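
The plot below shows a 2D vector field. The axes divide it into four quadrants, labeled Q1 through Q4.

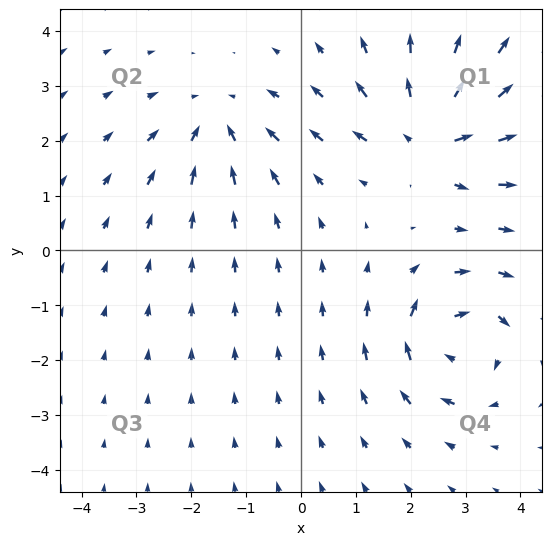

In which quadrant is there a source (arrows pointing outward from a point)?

The source sits at approximately (2.3, 2.1), which lies in quadrant Q1. The divergence there is about +5, positive as expected for a source.

Q1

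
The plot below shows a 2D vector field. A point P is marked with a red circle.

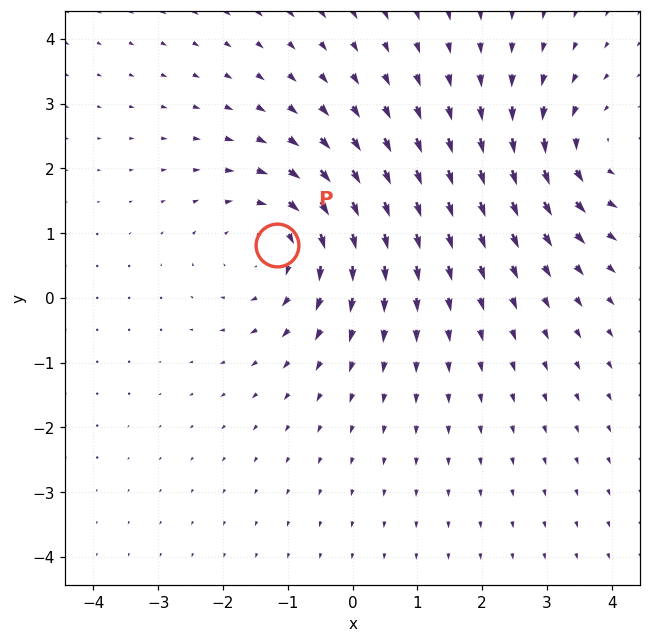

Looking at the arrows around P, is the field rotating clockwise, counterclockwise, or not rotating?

Near P at (-1.2, 0.8) the arrows circulate clockwise. The curl (z-component) there is about -4; negative curl means clockwise rotation.

clockwise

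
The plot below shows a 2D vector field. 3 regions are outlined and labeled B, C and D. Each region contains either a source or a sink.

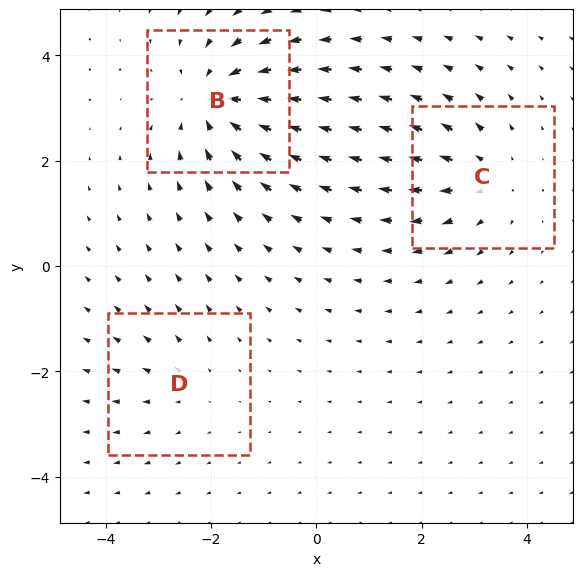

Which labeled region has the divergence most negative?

B

Divergence at each region's feature centre — B: about -5, C: about +3, D: about +2. Region B is most negative.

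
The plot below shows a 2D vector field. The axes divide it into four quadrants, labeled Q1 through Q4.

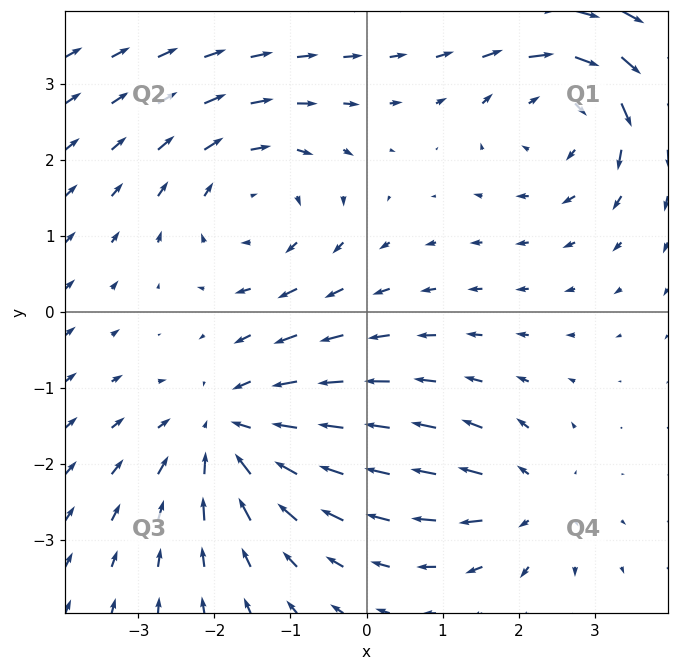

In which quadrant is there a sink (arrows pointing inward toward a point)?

The sink sits at approximately (-1.8, -1.5), which lies in quadrant Q3. The divergence there is about -5, negative as expected for a sink.

Q3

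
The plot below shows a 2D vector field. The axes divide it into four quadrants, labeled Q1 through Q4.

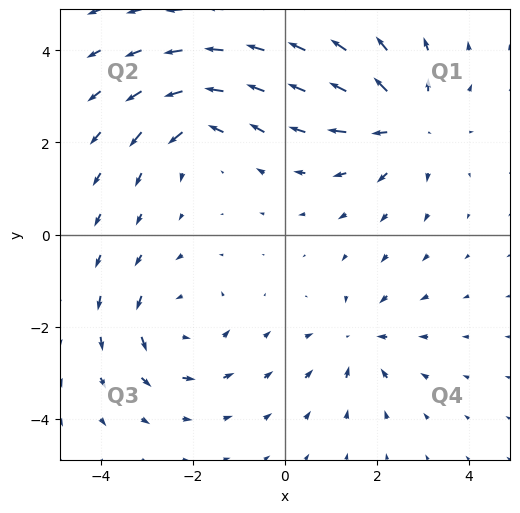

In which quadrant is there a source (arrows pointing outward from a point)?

The source sits at approximately (2.6, 2.4), which lies in quadrant Q1. The divergence there is about +4, positive as expected for a source.

Q1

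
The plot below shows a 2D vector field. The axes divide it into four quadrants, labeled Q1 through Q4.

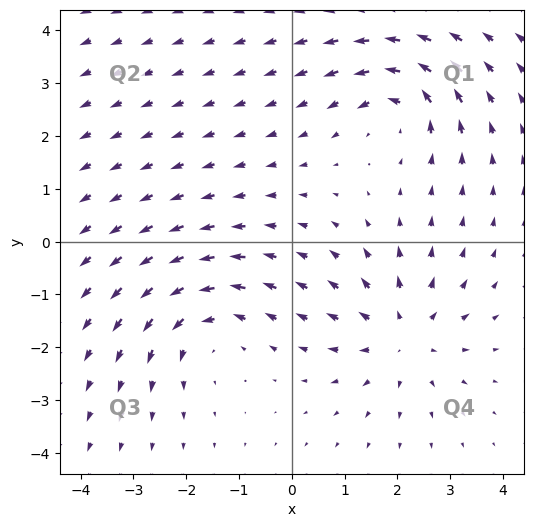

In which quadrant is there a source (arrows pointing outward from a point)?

The source sits at approximately (2.1, -1.8), which lies in quadrant Q4. The divergence there is about +3, positive as expected for a source.

Q4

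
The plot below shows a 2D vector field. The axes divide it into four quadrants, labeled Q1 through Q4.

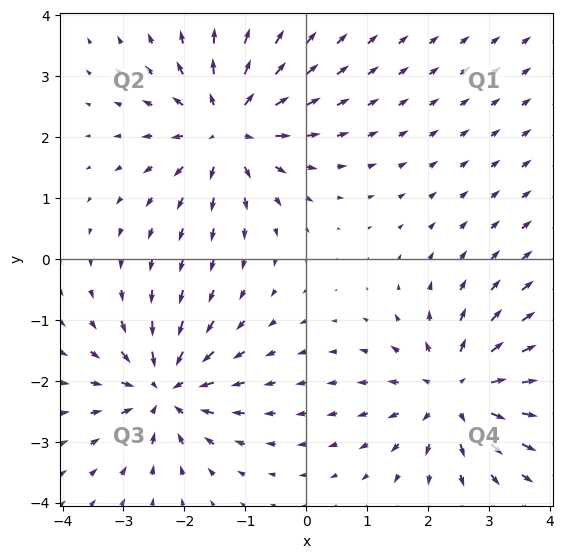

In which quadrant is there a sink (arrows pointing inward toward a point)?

Q3

The sink sits at approximately (-2.3, -2.2), which lies in quadrant Q3. The divergence there is about -7, negative as expected for a sink.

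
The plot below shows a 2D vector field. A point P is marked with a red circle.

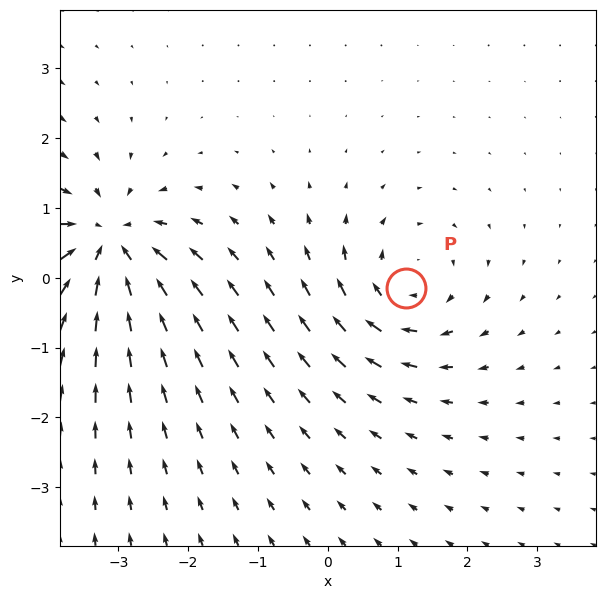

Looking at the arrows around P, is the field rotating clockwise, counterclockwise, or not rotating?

Near P at (1.1, -0.1) the arrows circulate clockwise. The curl (z-component) there is about -3; negative curl means clockwise rotation.

clockwise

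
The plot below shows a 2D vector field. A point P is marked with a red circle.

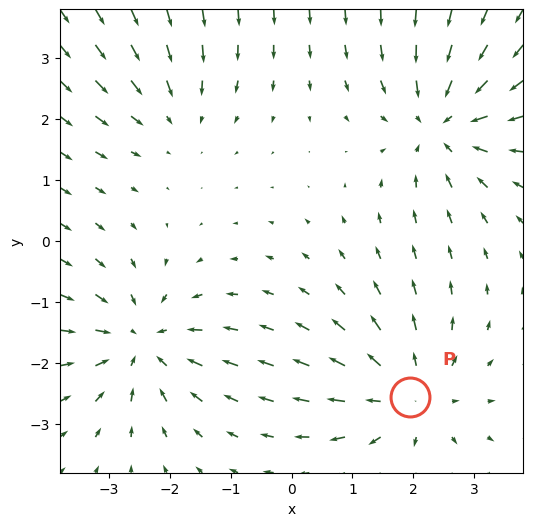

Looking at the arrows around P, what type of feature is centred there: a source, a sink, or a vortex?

source

At P (1.9, -2.6) the arrows spread outward. Divergence about +4, curl ≈0 — positive divergence with near-zero curl is a source.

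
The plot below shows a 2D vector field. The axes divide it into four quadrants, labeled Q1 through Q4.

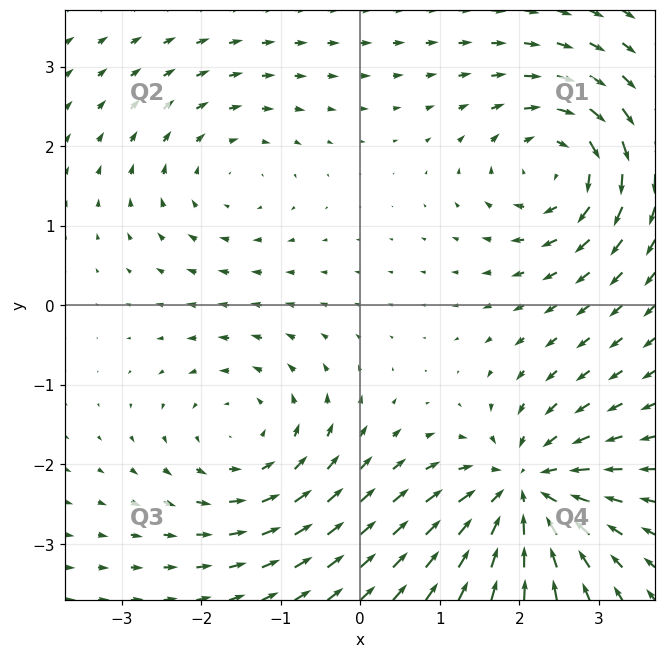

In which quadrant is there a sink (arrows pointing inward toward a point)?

The sink sits at approximately (2.0, -2.3), which lies in quadrant Q4. The divergence there is about -6, negative as expected for a sink.

Q4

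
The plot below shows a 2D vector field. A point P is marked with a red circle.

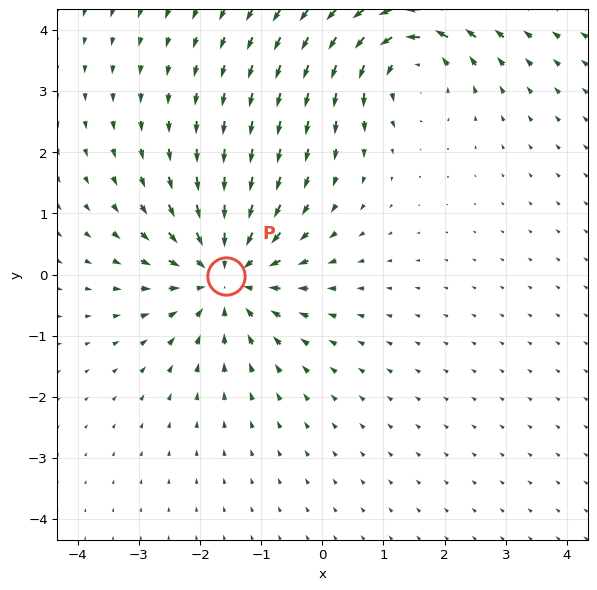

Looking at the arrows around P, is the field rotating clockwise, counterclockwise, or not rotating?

Near P at (-1.6, -0.0) the arrows show no circulation. The curl there is ≈0.

not rotating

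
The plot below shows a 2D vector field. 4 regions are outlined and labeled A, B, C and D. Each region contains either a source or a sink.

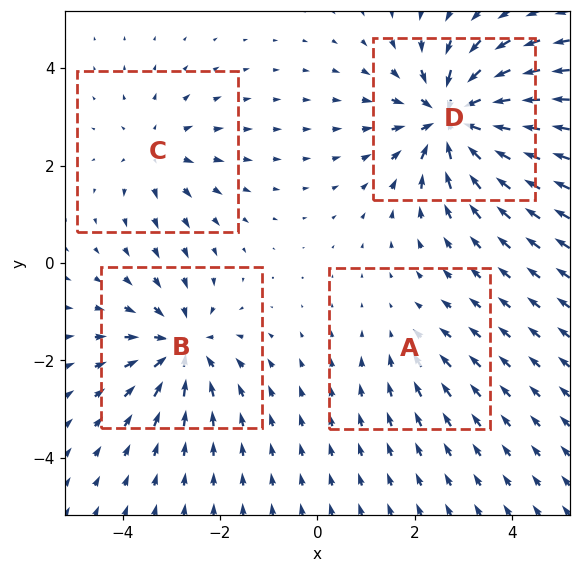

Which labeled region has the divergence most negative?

D

Divergence at each region's feature centre — A: about -2, B: about -5, C: about +3, D: about -8. Region D is most negative.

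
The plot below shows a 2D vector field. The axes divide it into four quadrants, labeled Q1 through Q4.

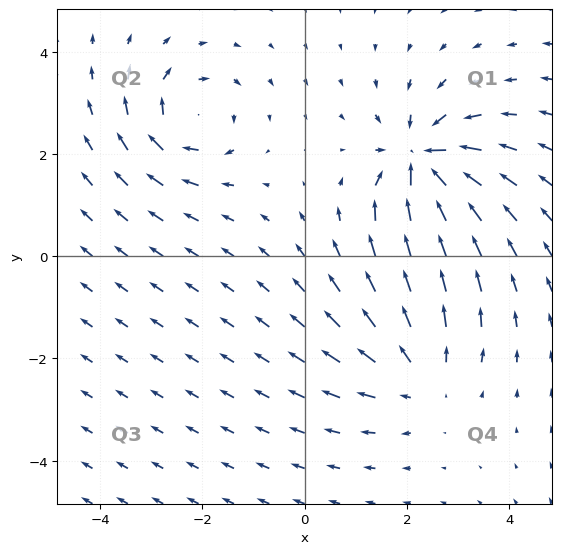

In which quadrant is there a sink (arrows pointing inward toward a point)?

Q1

The sink sits at approximately (2.3, 1.9), which lies in quadrant Q1. The divergence there is about -6, negative as expected for a sink.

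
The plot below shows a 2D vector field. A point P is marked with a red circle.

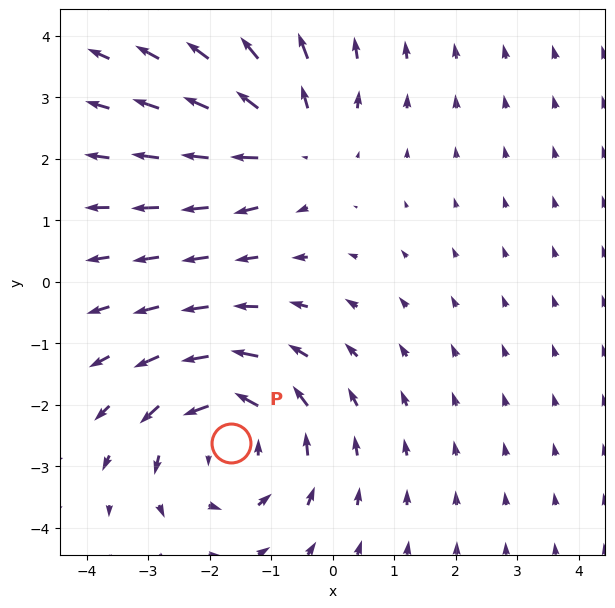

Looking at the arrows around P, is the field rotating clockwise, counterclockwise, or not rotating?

counterclockwise

Near P at (-1.7, -2.6) the arrows circulate counterclockwise. The curl (z-component) there is about +3; positive curl means counterclockwise rotation.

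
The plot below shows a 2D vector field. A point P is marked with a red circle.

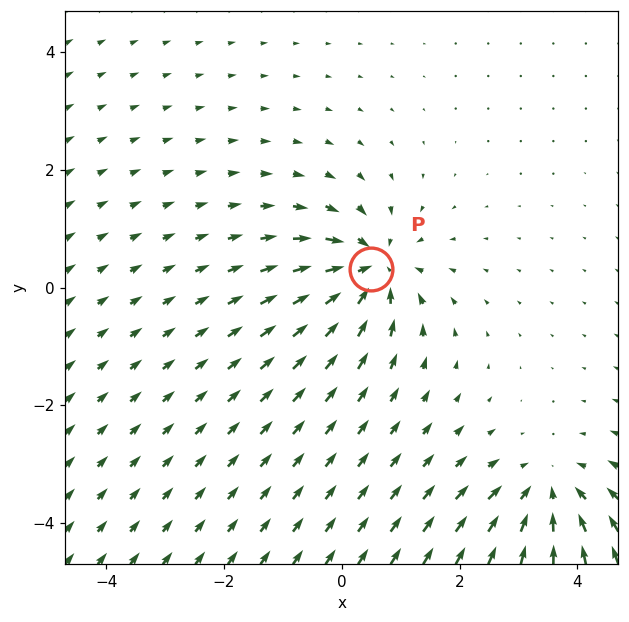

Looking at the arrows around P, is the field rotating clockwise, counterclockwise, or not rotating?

Near P at (0.5, 0.3) the arrows show no circulation. The curl there is ≈0.

not rotating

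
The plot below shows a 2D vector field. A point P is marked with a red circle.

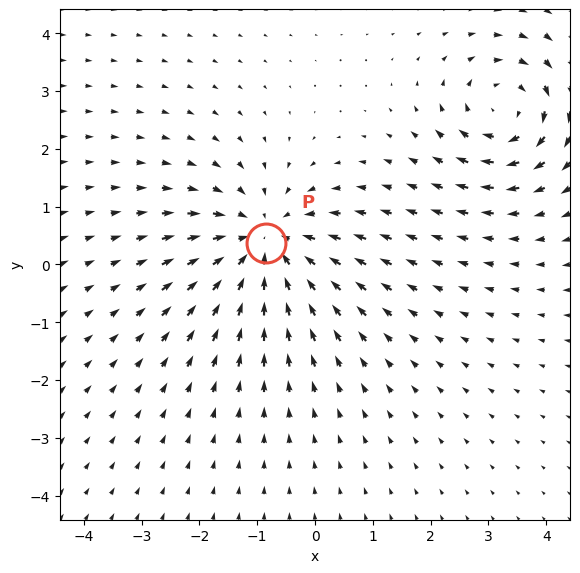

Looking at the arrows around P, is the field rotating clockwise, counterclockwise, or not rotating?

Near P at (-0.9, 0.4) the arrows show no circulation. The curl there is ≈0.

not rotating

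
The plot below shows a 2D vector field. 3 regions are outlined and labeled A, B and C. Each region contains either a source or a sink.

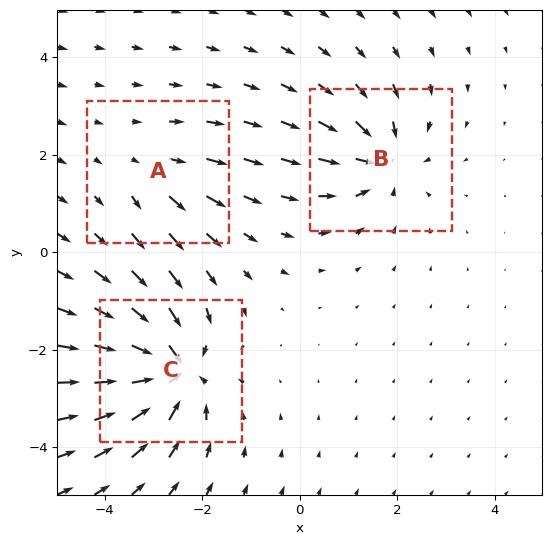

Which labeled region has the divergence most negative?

C

Divergence at each region's feature centre — A: about +2, B: about -4, C: about -6. Region C is most negative.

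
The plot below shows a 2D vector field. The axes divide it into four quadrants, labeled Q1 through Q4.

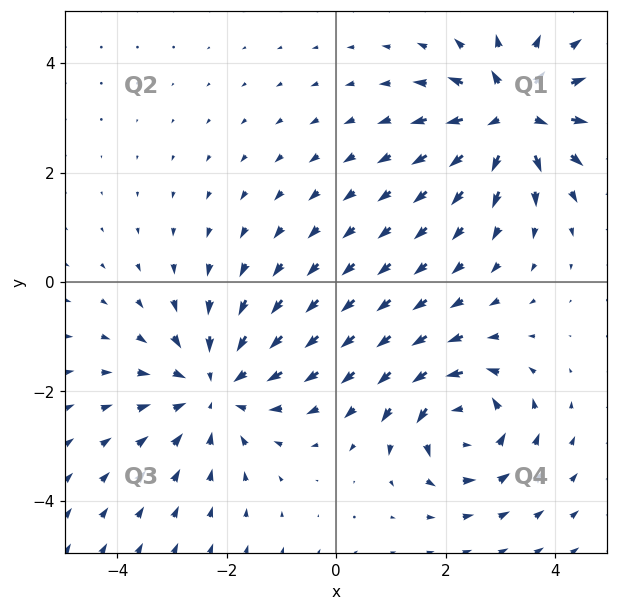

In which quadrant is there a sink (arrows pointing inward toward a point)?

The sink sits at approximately (-2.2, -1.9), which lies in quadrant Q3. The divergence there is about -4, negative as expected for a sink.

Q3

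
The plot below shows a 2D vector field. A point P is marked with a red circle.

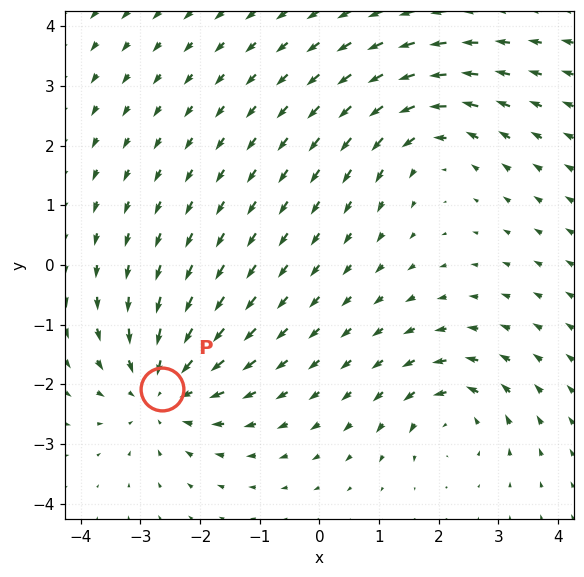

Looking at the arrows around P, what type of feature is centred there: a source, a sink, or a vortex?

sink

At P (-2.6, -2.1) the arrows converge inward. Divergence about -4, curl ≈0 — negative divergence with near-zero curl is a sink.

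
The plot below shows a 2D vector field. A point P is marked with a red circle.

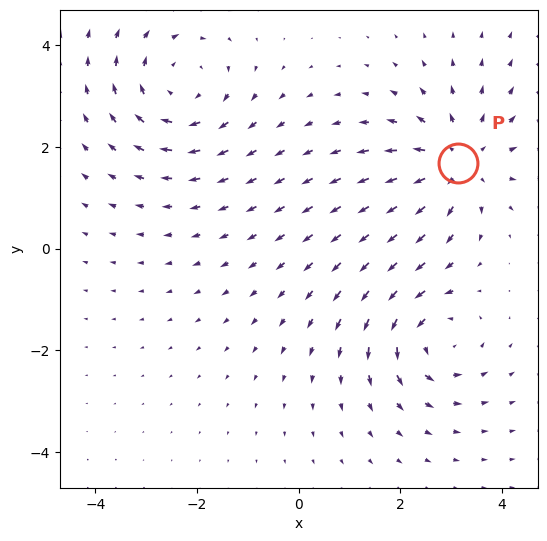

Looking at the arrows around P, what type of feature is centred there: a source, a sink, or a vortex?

source

At P (3.1, 1.7) the arrows spread outward. Divergence about +4, curl ≈0 — positive divergence with near-zero curl is a source.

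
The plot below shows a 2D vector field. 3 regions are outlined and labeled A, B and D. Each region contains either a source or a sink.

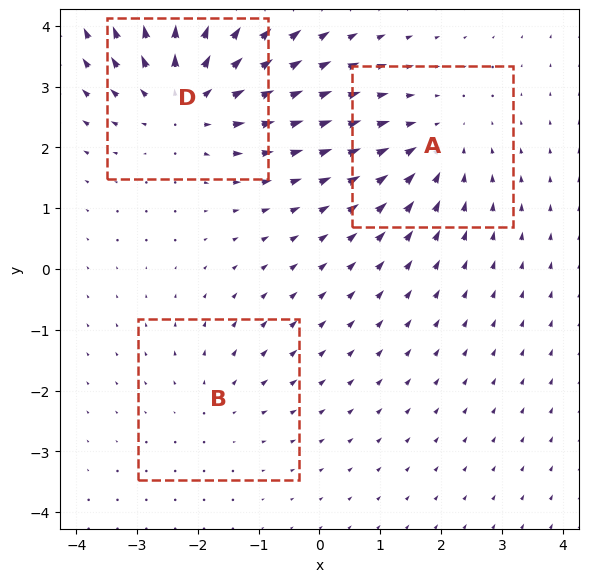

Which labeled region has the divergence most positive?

Divergence at each region's feature centre — A: about -3, B: about +2, D: about +4. Region D is most positive.

D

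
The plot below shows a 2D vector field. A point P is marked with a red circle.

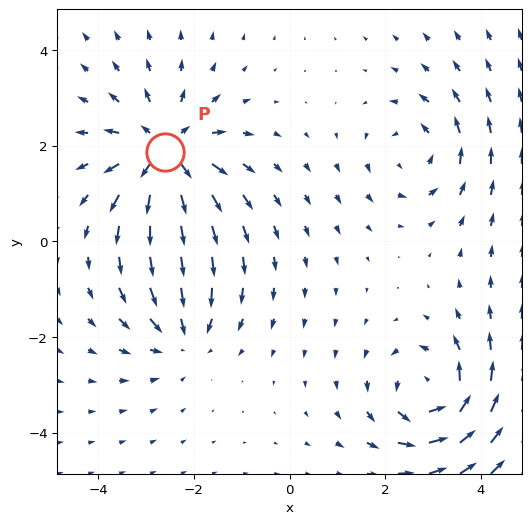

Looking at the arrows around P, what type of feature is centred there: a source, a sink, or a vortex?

At P (-2.6, 1.9) the arrows spread outward. Divergence about +5, curl ≈0 — positive divergence with near-zero curl is a source.

source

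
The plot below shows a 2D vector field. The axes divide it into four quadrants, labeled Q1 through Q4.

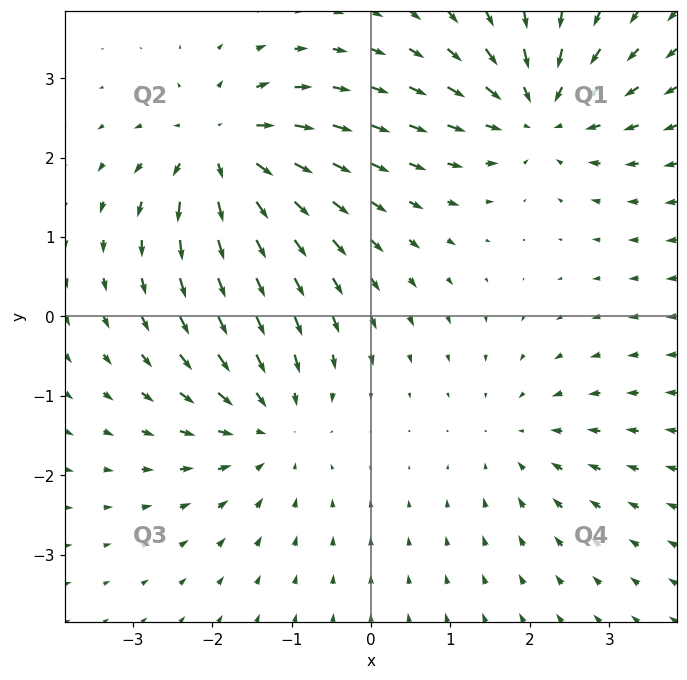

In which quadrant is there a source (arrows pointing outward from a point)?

Q2

The source sits at approximately (-1.9, 2.1), which lies in quadrant Q2. The divergence there is about +6, positive as expected for a source.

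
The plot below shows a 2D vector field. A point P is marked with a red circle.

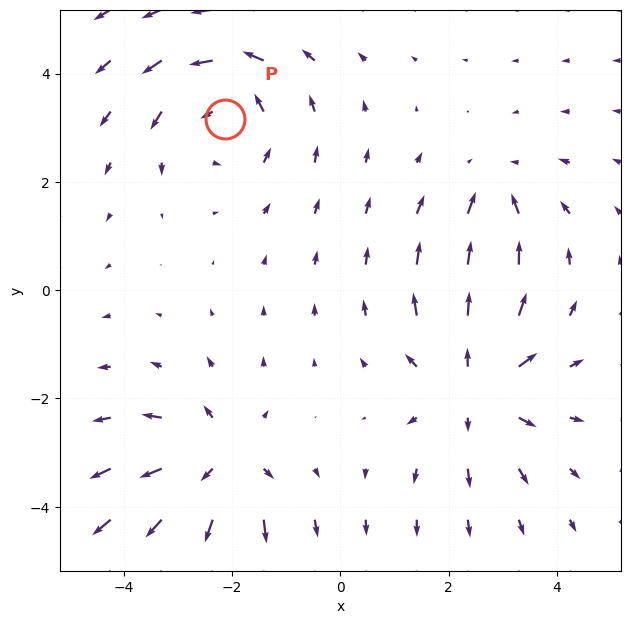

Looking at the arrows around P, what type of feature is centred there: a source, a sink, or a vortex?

vortex

At P (-2.1, 3.2) the arrows circulate counterclockwise. Divergence ≈0, curl about +4 — near-zero divergence with nonzero curl is a vortex.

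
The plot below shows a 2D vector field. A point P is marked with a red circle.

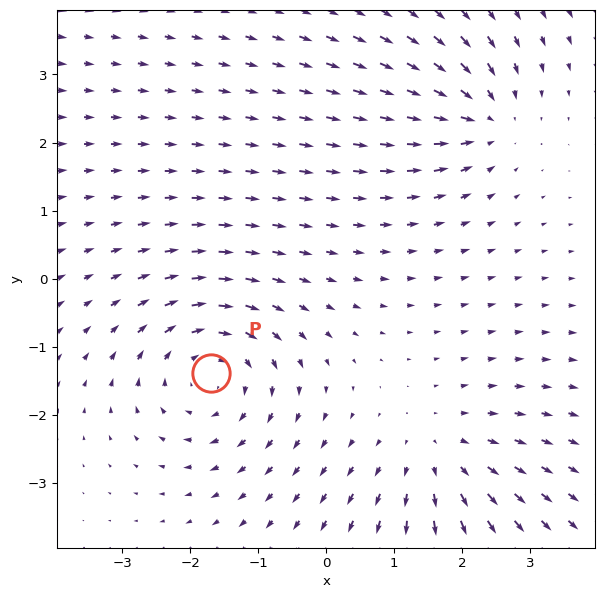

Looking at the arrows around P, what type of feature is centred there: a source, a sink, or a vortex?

vortex

At P (-1.7, -1.4) the arrows circulate clockwise. Divergence ≈0, curl about -4 — near-zero divergence with nonzero curl is a vortex.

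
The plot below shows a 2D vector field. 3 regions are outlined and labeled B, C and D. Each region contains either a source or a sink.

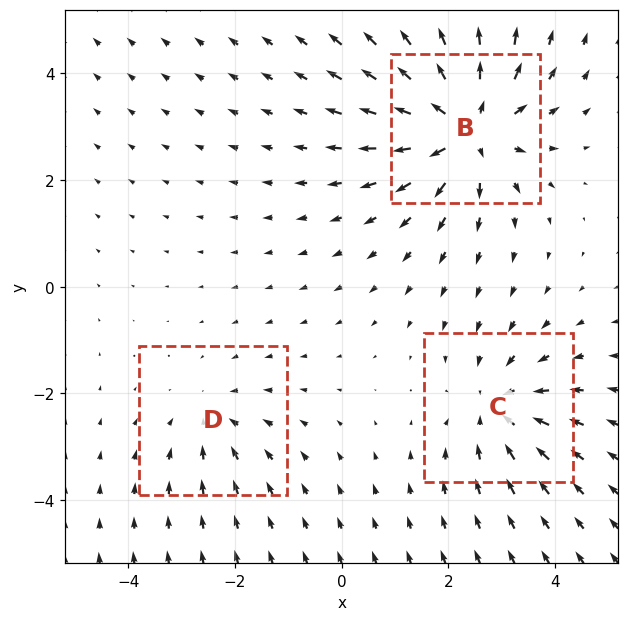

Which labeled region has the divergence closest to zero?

D

Divergence at each region's feature centre — B: about +5, C: about -3, D: about -2. Region D is closest to zero.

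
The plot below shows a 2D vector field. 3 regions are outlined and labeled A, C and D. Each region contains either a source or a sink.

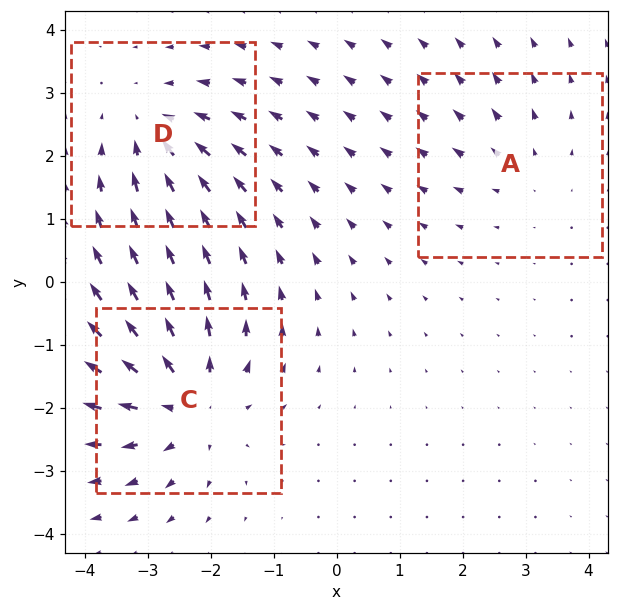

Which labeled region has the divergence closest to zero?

Divergence at each region's feature centre — A: about +2, C: about +4, D: about -3. Region A is closest to zero.

A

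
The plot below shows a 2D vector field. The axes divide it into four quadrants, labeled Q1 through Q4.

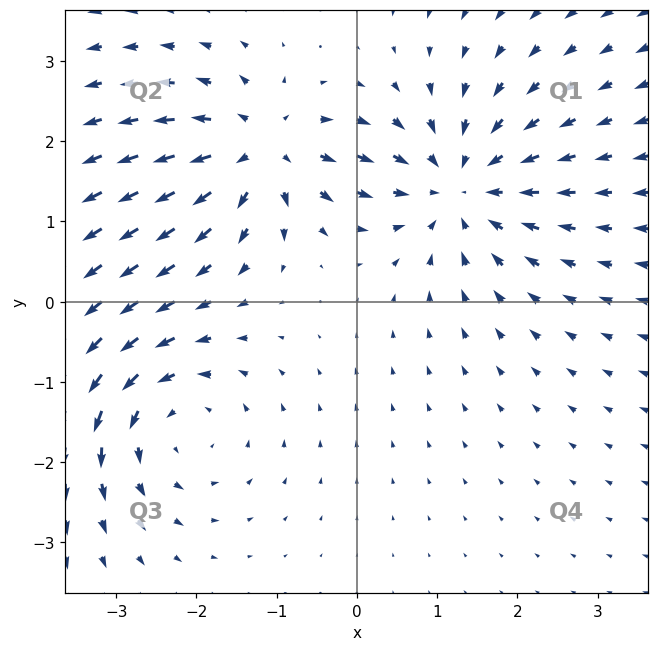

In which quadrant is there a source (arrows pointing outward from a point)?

Q2

The source sits at approximately (-1.2, 1.9), which lies in quadrant Q2. The divergence there is about +6, positive as expected for a source.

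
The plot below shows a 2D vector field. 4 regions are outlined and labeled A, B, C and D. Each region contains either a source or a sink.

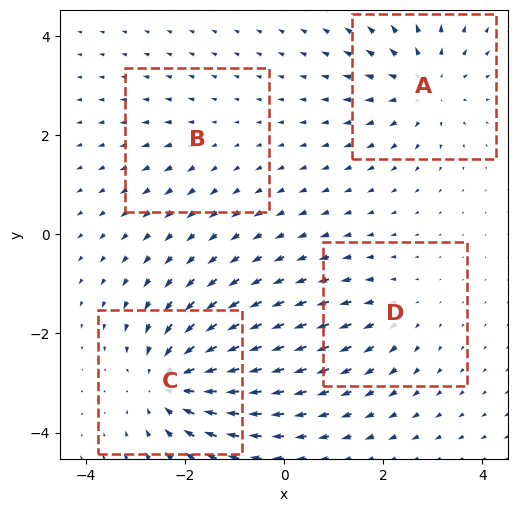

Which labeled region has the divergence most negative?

C

Divergence at each region's feature centre — A: about +5, B: about +2, C: about -6, D: about +3. Region C is most negative.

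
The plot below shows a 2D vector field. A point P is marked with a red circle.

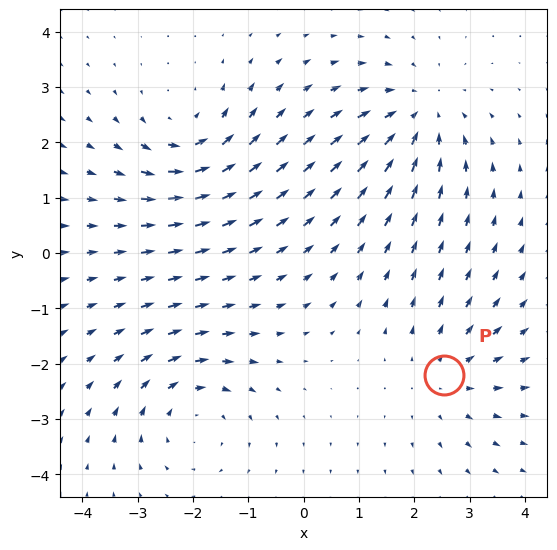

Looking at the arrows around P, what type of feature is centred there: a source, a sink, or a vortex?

source

At P (2.5, -2.2) the arrows spread outward. Divergence about +2, curl ≈0 — positive divergence with near-zero curl is a source.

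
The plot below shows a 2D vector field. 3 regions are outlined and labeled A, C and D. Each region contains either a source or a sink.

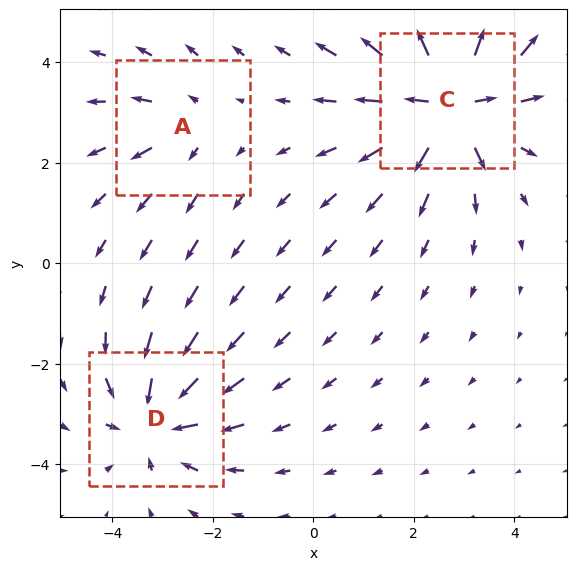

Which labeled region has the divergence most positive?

Divergence at each region's feature centre — A: about +2, C: about +5, D: about -3. Region C is most positive.

C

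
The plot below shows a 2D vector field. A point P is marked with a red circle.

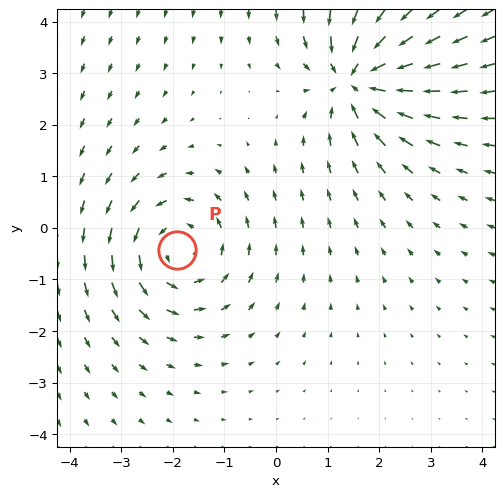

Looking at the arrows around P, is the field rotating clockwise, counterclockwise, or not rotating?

Near P at (-1.9, -0.4) the arrows circulate counterclockwise. The curl (z-component) there is about +4; positive curl means counterclockwise rotation.

counterclockwise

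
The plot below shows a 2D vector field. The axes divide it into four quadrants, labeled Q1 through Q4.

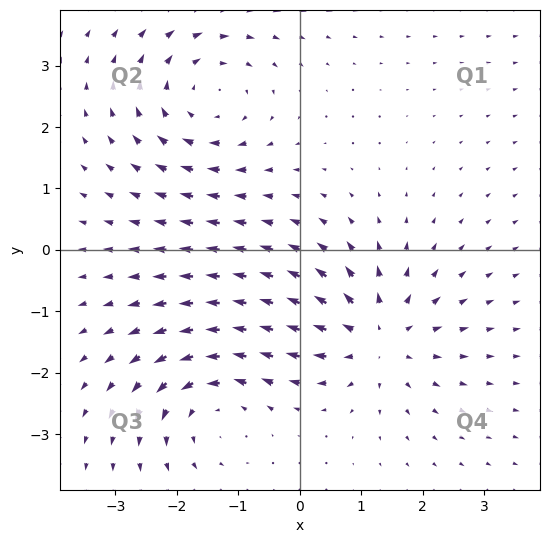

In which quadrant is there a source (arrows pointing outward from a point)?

Q4

The source sits at approximately (1.3, -1.4), which lies in quadrant Q4. The divergence there is about +4, positive as expected for a source.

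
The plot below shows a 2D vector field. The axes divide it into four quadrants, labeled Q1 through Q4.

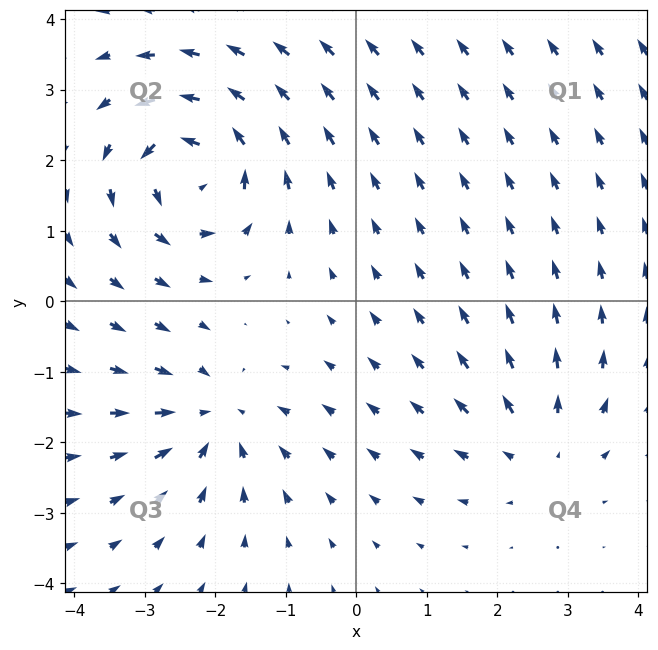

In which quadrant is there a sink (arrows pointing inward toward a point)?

Q3

The sink sits at approximately (-2.0, -1.7), which lies in quadrant Q3. The divergence there is about -3, negative as expected for a sink.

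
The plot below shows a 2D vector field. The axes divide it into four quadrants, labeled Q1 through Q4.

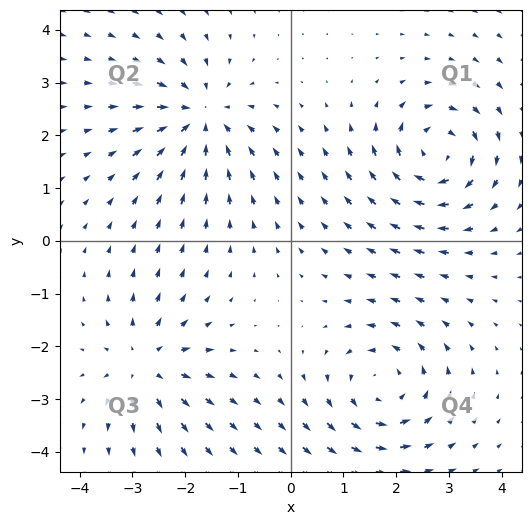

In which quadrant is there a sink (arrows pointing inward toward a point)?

The sink sits at approximately (-1.7, 2.3), which lies in quadrant Q2. The divergence there is about -6, negative as expected for a sink.

Q2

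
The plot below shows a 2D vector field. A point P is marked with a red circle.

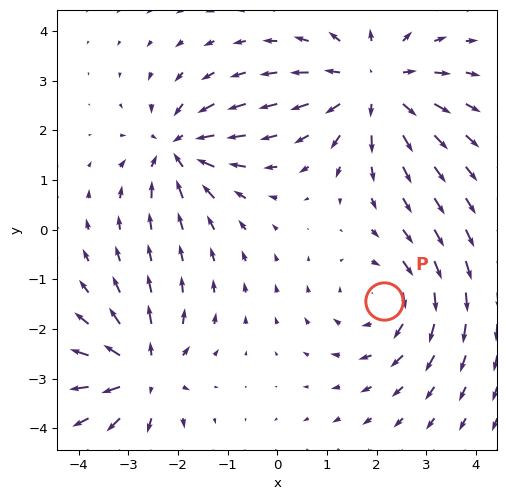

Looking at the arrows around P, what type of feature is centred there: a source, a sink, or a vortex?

At P (2.2, -1.4) the arrows circulate clockwise. Divergence ≈0, curl about -3 — near-zero divergence with nonzero curl is a vortex.

vortex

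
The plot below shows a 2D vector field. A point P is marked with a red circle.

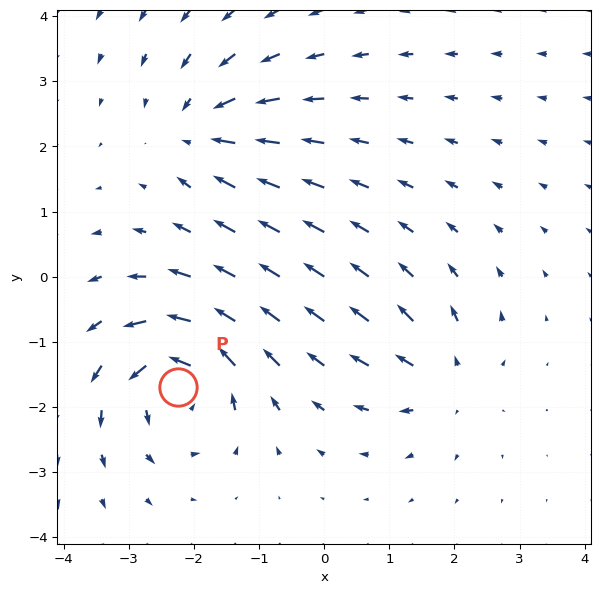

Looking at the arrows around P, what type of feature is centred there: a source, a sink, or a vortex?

vortex

At P (-2.2, -1.7) the arrows circulate counterclockwise. Divergence ≈0, curl about +6 — near-zero divergence with nonzero curl is a vortex.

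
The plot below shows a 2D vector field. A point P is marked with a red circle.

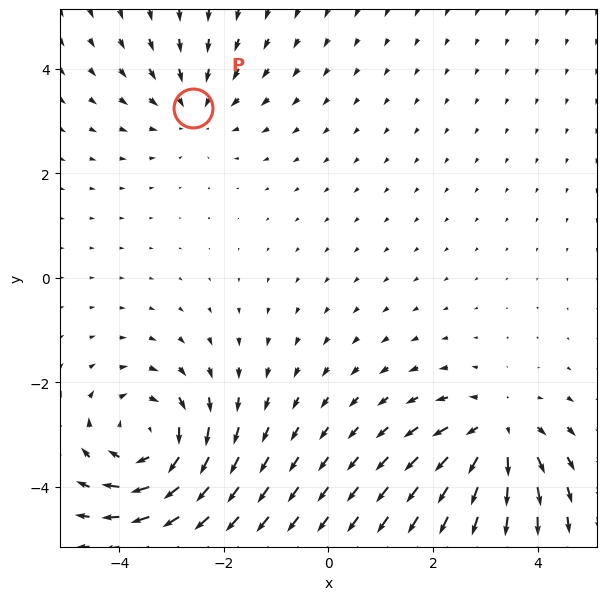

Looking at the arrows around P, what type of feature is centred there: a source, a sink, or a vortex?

At P (-2.6, 3.3) the arrows converge inward. Divergence about -3, curl ≈0 — negative divergence with near-zero curl is a sink.

sink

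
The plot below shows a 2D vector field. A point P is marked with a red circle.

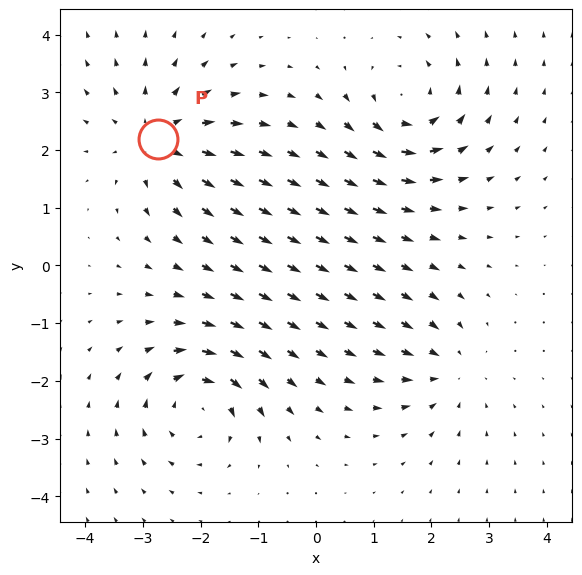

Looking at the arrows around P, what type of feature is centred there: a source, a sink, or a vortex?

source

At P (-2.7, 2.2) the arrows spread outward. Divergence about +4, curl ≈0 — positive divergence with near-zero curl is a source.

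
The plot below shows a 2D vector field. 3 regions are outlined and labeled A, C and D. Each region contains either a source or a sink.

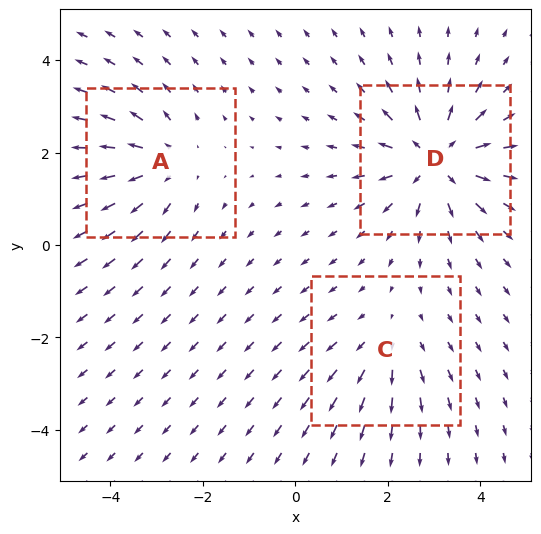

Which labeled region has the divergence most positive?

D

Divergence at each region's feature centre — A: about +3, C: about +2, D: about +4. Region D is most positive.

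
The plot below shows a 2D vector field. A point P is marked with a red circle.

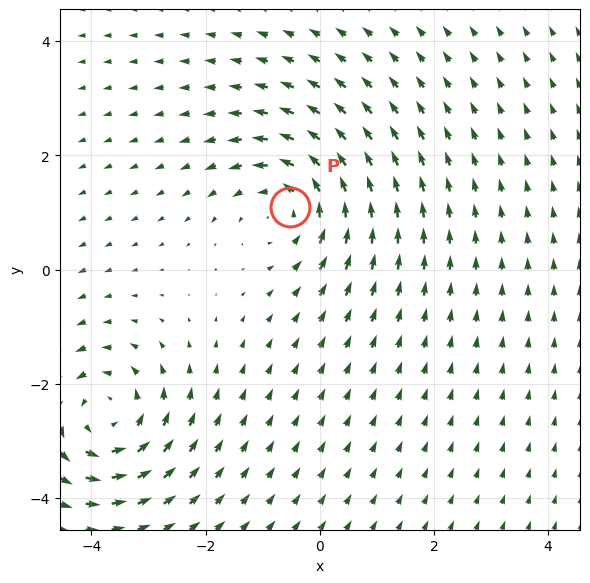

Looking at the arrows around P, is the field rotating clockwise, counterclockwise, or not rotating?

counterclockwise

Near P at (-0.5, 1.1) the arrows circulate counterclockwise. The curl (z-component) there is about +4; positive curl means counterclockwise rotation.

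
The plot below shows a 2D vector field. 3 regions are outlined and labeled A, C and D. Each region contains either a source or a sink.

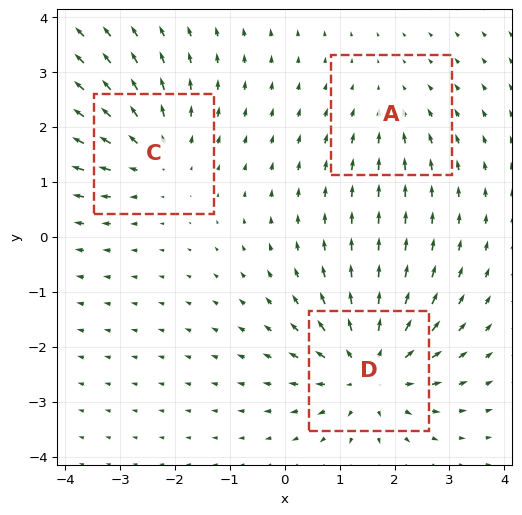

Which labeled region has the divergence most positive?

D

Divergence at each region's feature centre — A: about -2, C: about +3, D: about +5. Region D is most positive.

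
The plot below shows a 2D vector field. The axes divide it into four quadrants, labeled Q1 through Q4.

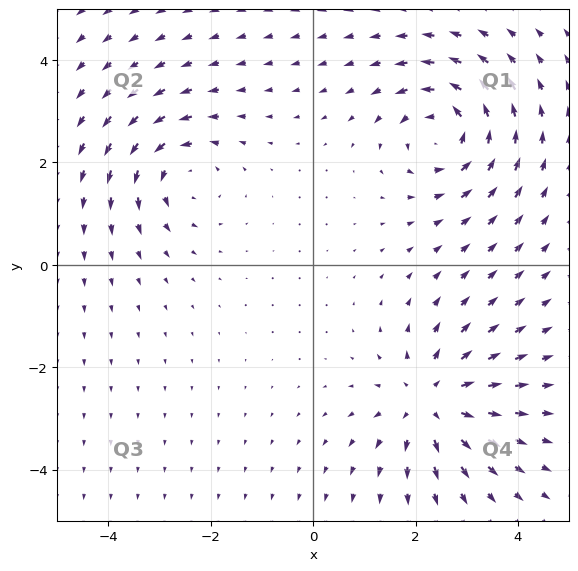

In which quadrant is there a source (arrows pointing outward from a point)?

Q4

The source sits at approximately (2.3, -2.7), which lies in quadrant Q4. The divergence there is about +5, positive as expected for a source.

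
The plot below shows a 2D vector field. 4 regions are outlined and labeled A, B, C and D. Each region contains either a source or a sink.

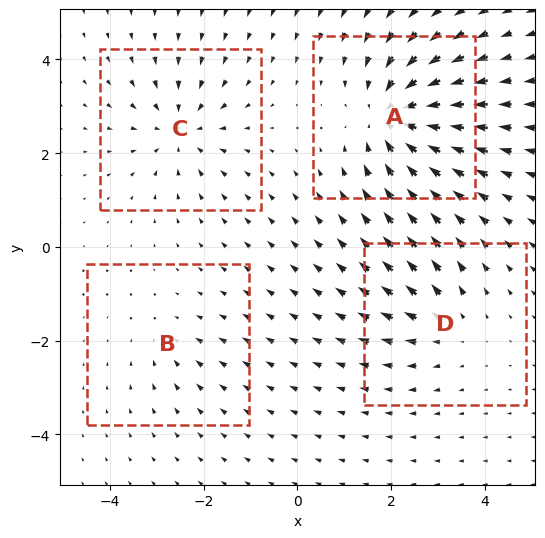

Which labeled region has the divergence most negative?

A

Divergence at each region's feature centre — A: about -7, B: about -2, C: about -5, D: about +3. Region A is most negative.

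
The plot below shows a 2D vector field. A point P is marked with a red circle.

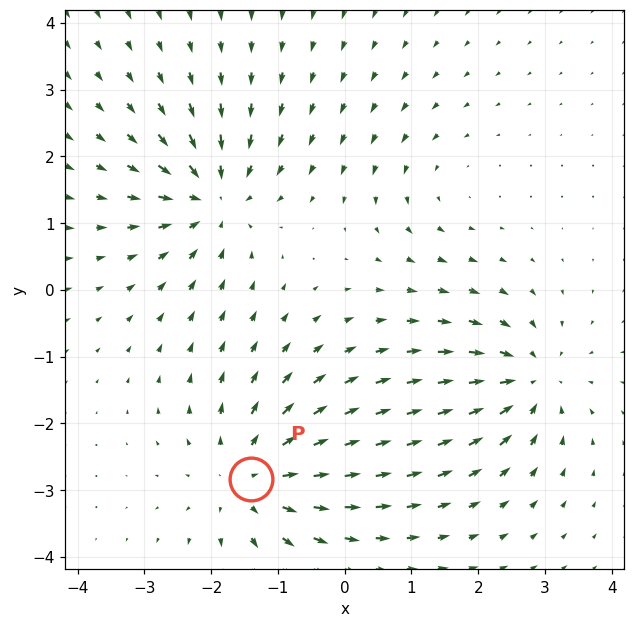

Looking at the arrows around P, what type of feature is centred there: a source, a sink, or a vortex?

source

At P (-1.4, -2.8) the arrows spread outward. Divergence about +5, curl ≈0 — positive divergence with near-zero curl is a source.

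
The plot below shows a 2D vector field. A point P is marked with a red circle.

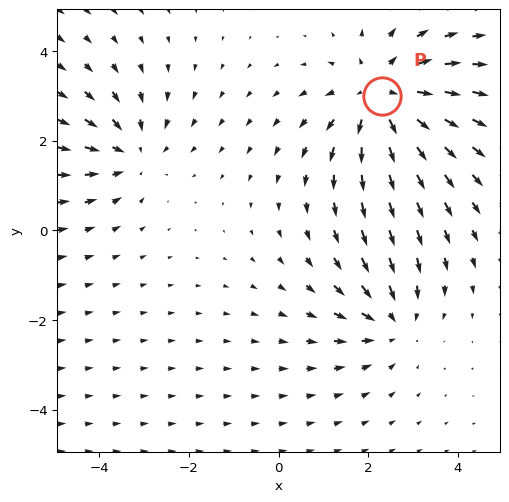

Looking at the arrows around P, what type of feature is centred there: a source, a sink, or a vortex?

source

At P (2.3, 3.0) the arrows spread outward. Divergence about +4, curl ≈0 — positive divergence with near-zero curl is a source.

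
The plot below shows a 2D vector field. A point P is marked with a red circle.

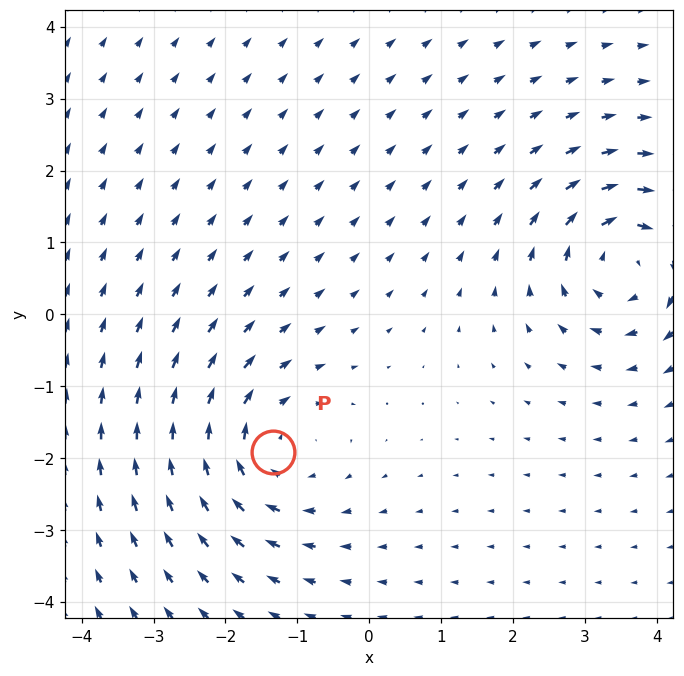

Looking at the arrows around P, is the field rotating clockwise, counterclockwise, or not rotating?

Near P at (-1.3, -1.9) the arrows circulate clockwise. The curl (z-component) there is about -4; negative curl means clockwise rotation.

clockwise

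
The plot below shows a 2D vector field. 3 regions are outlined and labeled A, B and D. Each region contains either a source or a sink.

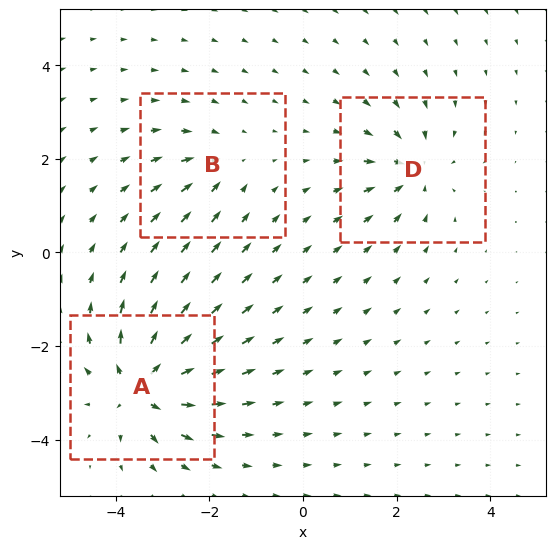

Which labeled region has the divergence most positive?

A

Divergence at each region's feature centre — A: about +6, B: about -3, D: about -4. Region A is most positive.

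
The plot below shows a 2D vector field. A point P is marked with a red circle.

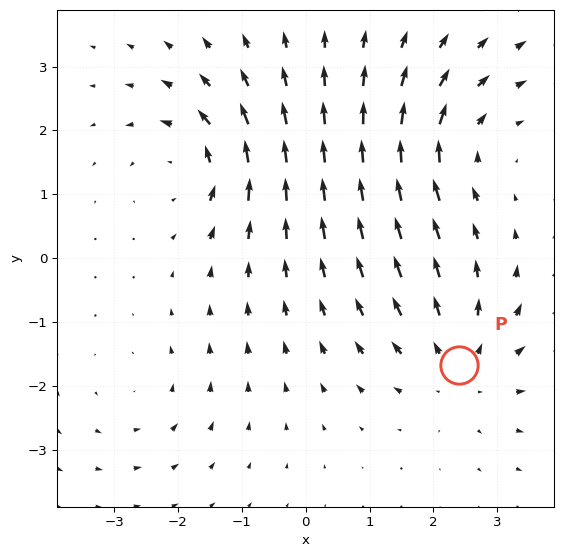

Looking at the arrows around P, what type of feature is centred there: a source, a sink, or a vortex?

At P (2.4, -1.7) the arrows spread outward. Divergence about +4, curl ≈0 — positive divergence with near-zero curl is a source.

source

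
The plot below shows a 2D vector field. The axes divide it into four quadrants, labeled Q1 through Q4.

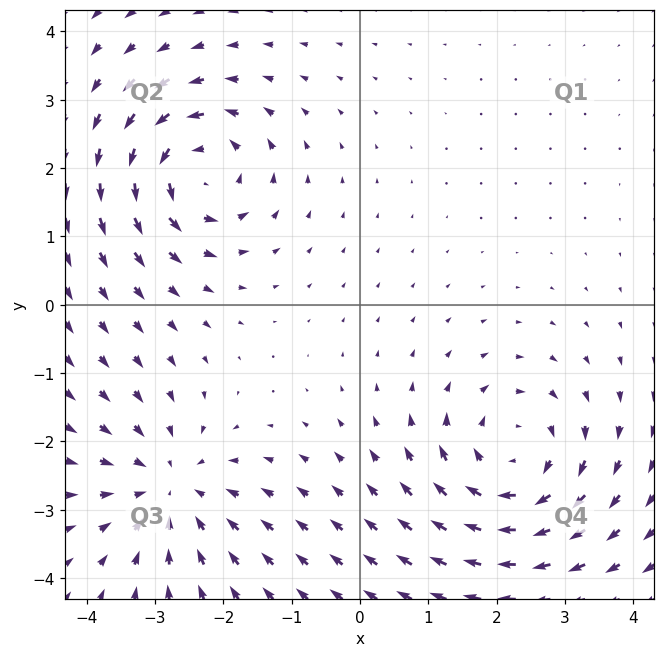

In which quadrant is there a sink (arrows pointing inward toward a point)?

The sink sits at approximately (-2.8, -2.7), which lies in quadrant Q3. The divergence there is about -4, negative as expected for a sink.

Q3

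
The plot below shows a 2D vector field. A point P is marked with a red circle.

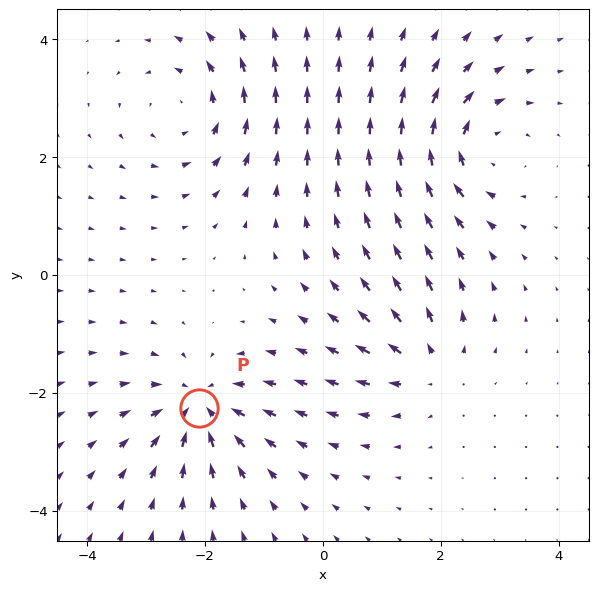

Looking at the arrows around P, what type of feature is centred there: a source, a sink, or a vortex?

At P (-2.1, -2.3) the arrows converge inward. Divergence about -6, curl ≈0 — negative divergence with near-zero curl is a sink.

sink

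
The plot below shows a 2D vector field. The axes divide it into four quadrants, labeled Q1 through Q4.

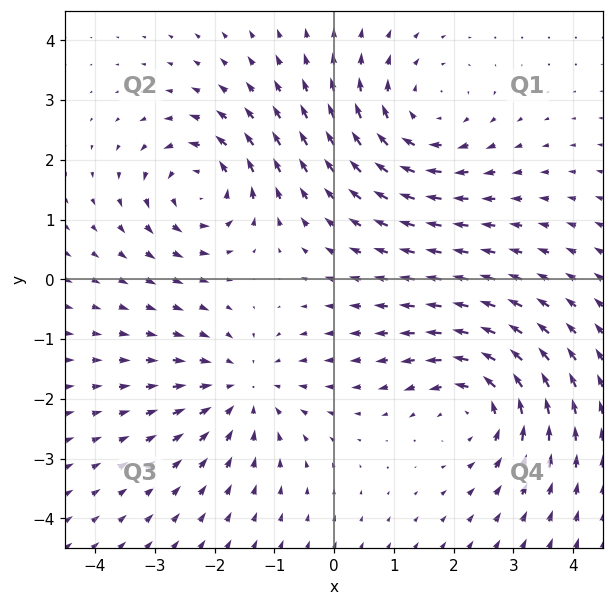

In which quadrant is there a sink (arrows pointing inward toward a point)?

The sink sits at approximately (-1.5, -1.8), which lies in quadrant Q3. The divergence there is about -3, negative as expected for a sink.

Q3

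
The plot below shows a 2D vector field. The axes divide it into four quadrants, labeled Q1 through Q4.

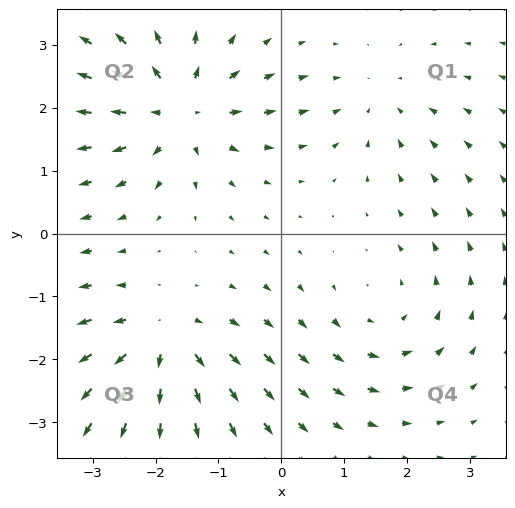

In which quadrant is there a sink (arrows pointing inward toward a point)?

The sink sits at approximately (1.5, 2.1), which lies in quadrant Q1. The divergence there is about -3, negative as expected for a sink.

Q1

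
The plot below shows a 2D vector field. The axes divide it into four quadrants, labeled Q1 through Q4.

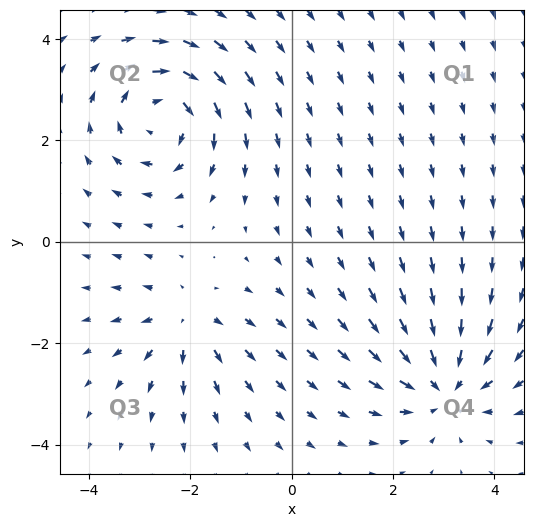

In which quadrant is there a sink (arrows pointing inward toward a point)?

The sink sits at approximately (3.0, -2.8), which lies in quadrant Q4. The divergence there is about -4, negative as expected for a sink.

Q4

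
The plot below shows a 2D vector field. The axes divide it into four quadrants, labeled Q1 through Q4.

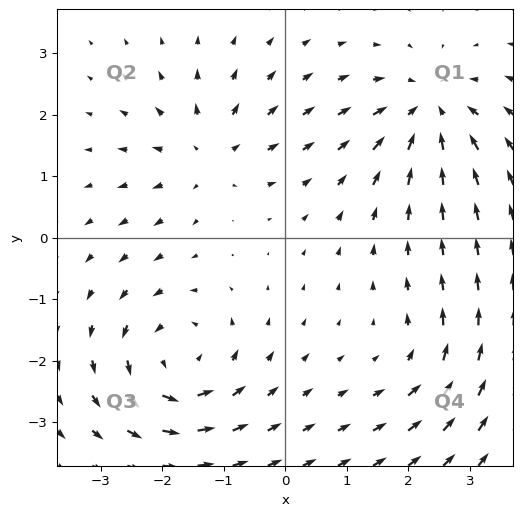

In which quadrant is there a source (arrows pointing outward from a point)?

The source sits at approximately (-1.2, 1.4), which lies in quadrant Q2. The divergence there is about +4, positive as expected for a source.

Q2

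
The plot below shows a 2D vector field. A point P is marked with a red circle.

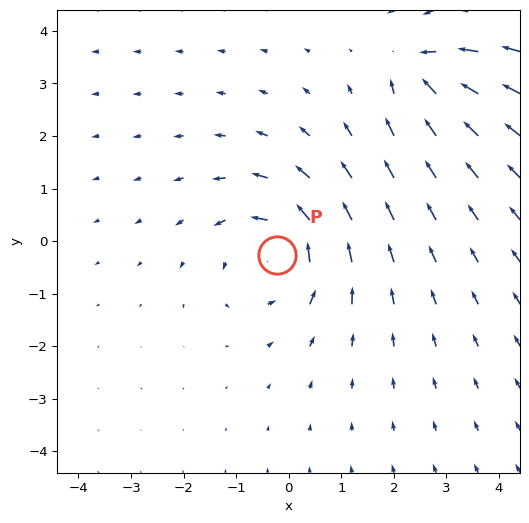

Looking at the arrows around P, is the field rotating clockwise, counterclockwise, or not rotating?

Near P at (-0.2, -0.3) the arrows circulate counterclockwise. The curl (z-component) there is about +5; positive curl means counterclockwise rotation.

counterclockwise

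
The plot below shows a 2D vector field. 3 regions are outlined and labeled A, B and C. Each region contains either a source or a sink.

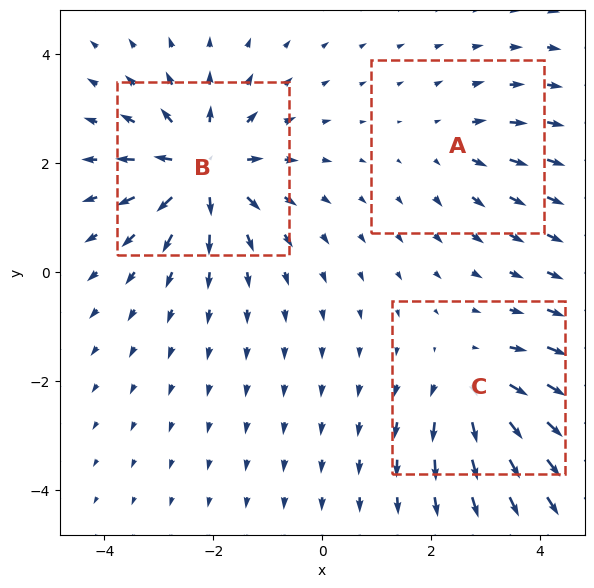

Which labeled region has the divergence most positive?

B

Divergence at each region's feature centre — A: about +2, B: about +6, C: about +4. Region B is most positive.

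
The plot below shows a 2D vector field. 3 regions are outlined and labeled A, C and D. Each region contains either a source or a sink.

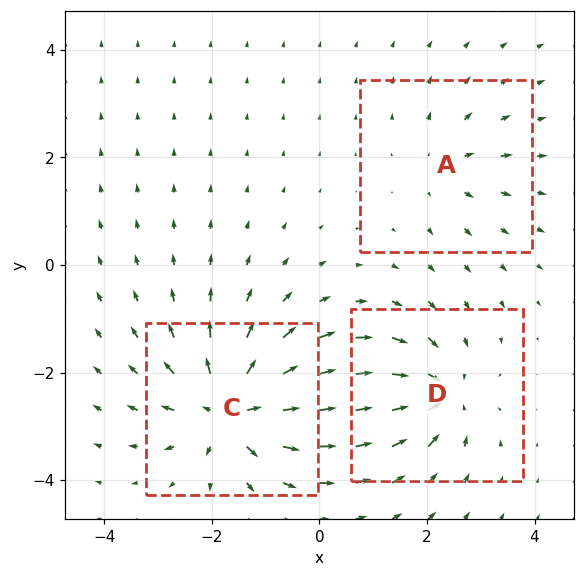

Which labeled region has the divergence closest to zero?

Divergence at each region's feature centre — A: about +2, C: about +5, D: about -4. Region A is closest to zero.

A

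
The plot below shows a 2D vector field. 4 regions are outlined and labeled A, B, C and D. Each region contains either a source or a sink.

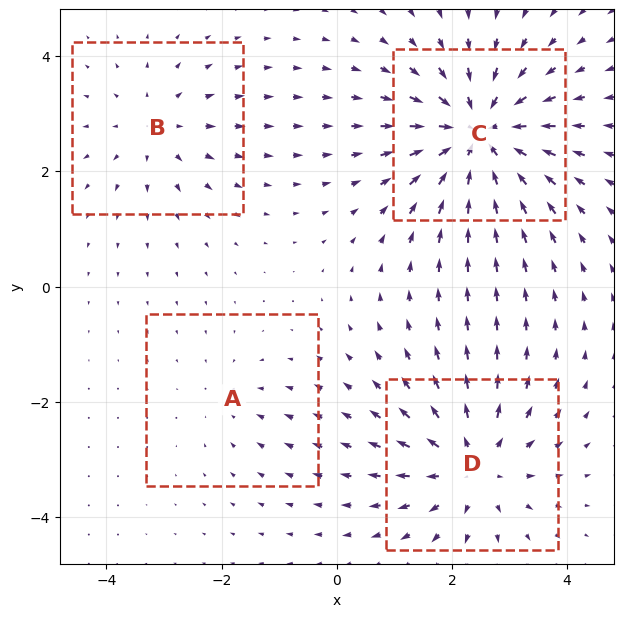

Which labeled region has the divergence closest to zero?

A

Divergence at each region's feature centre — A: about -2, B: about +3, C: about -7, D: about +5. Region A is closest to zero.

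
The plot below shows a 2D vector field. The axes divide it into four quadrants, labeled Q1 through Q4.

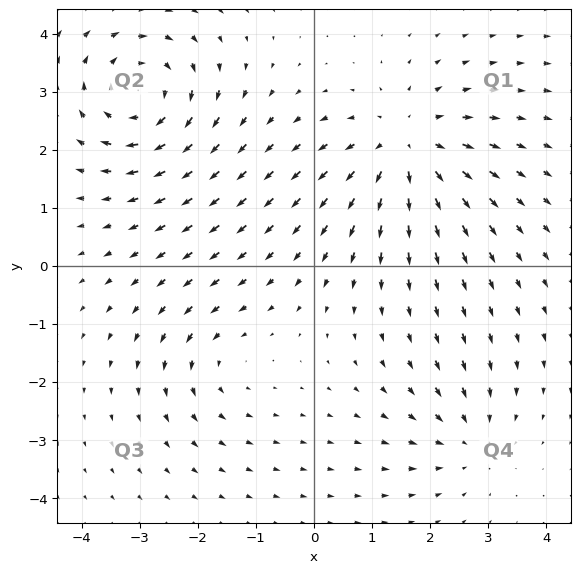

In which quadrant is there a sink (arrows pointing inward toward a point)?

Q4

The sink sits at approximately (2.7, -3.0), which lies in quadrant Q4. The divergence there is about -3, negative as expected for a sink.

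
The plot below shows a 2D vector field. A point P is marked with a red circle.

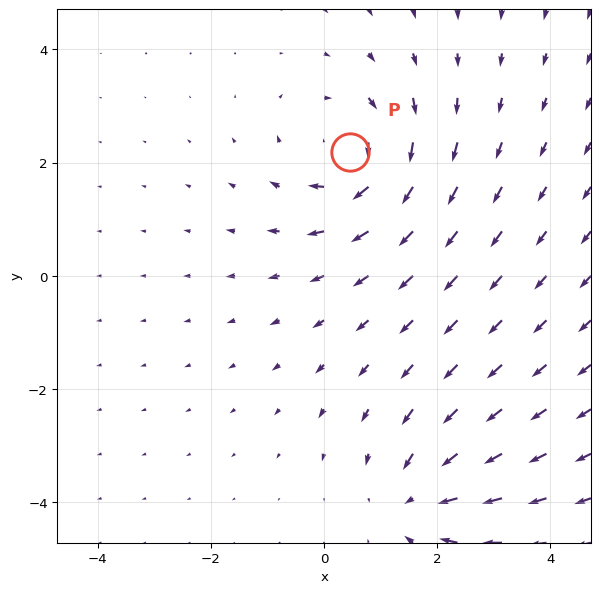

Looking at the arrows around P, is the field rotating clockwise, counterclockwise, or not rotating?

Near P at (0.5, 2.2) the arrows circulate clockwise. The curl (z-component) there is about -4; negative curl means clockwise rotation.

clockwise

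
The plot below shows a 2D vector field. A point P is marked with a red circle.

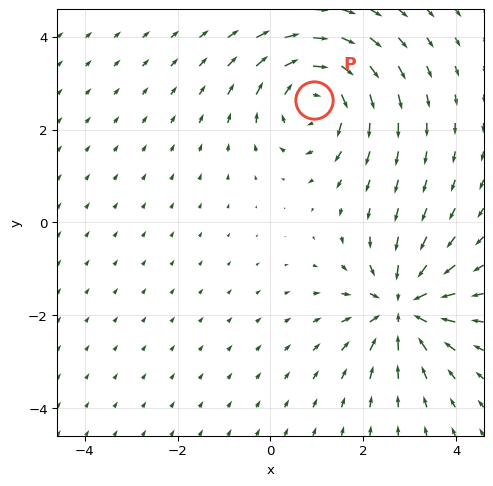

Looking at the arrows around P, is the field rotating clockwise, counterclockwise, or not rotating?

Near P at (0.9, 2.6) the arrows circulate clockwise. The curl (z-component) there is about -5; negative curl means clockwise rotation.

clockwise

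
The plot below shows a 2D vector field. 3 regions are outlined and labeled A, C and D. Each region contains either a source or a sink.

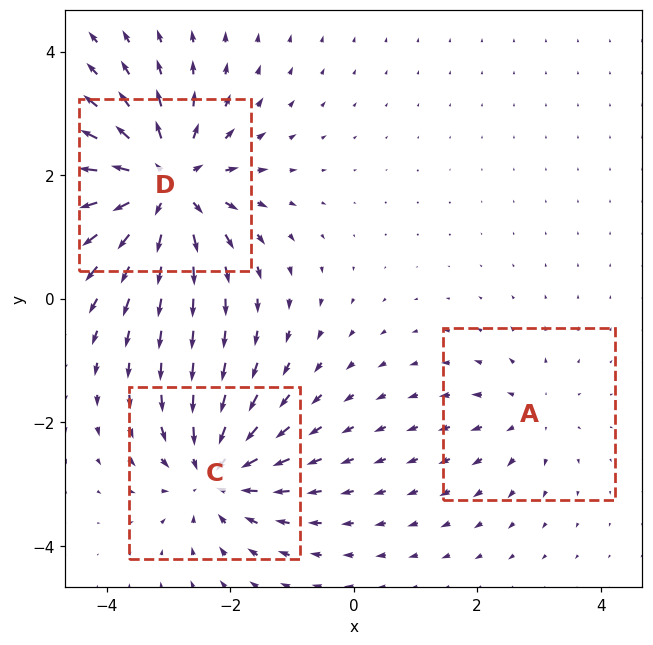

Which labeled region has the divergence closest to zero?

A

Divergence at each region's feature centre — A: about +2, C: about -4, D: about +5. Region A is closest to zero.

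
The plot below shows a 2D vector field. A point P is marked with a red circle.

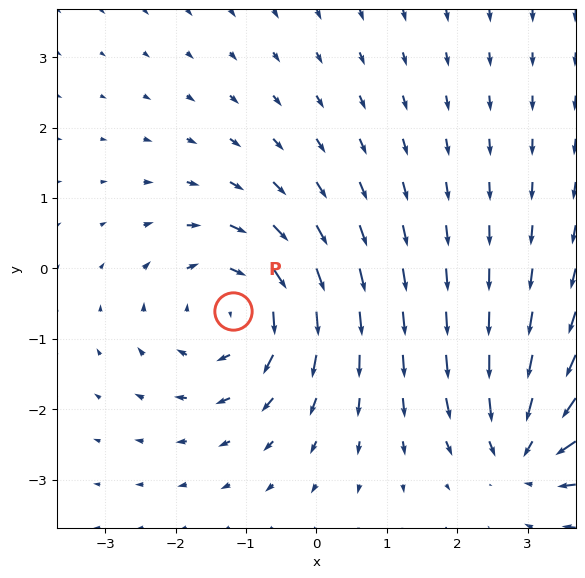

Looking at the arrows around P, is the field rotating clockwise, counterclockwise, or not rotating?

clockwise

Near P at (-1.2, -0.6) the arrows circulate clockwise. The curl (z-component) there is about -4; negative curl means clockwise rotation.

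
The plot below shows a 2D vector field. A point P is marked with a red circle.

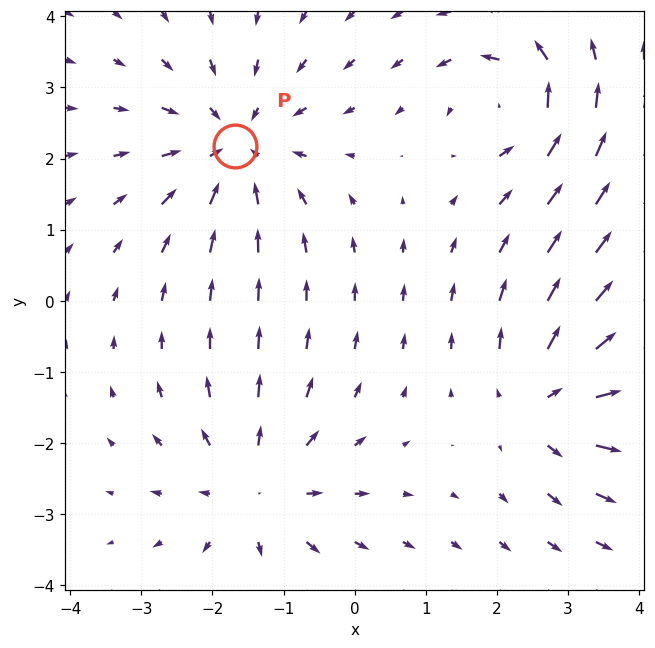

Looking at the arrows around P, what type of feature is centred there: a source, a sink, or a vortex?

At P (-1.7, 2.2) the arrows converge inward. Divergence about -3, curl ≈0 — negative divergence with near-zero curl is a sink.

sink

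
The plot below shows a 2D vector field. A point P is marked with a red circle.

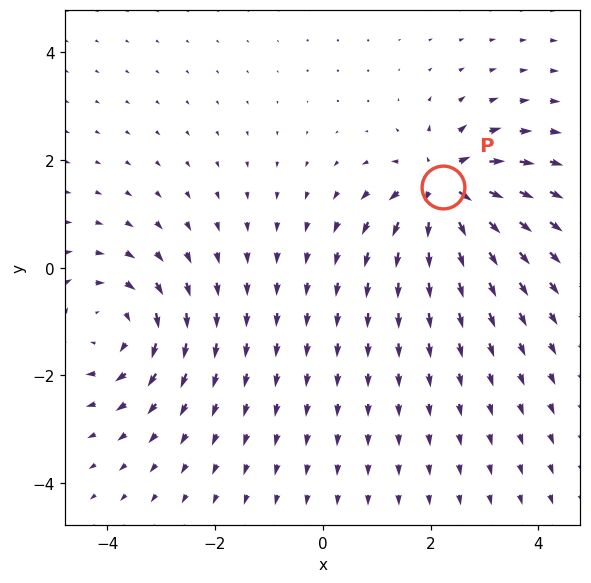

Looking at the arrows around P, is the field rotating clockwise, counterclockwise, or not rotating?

Near P at (2.2, 1.5) the arrows show no circulation. The curl there is ≈0.

not rotating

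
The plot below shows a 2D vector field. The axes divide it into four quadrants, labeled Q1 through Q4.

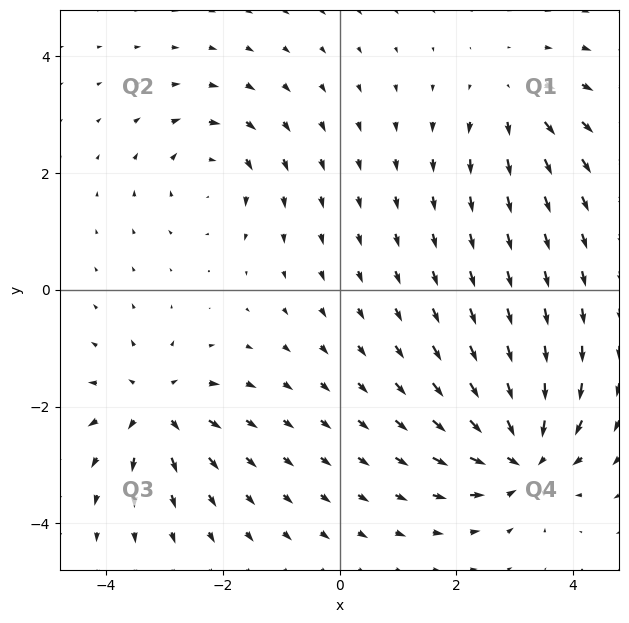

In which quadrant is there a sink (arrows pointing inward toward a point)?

Q4

The sink sits at approximately (3.1, -2.9), which lies in quadrant Q4. The divergence there is about -7, negative as expected for a sink.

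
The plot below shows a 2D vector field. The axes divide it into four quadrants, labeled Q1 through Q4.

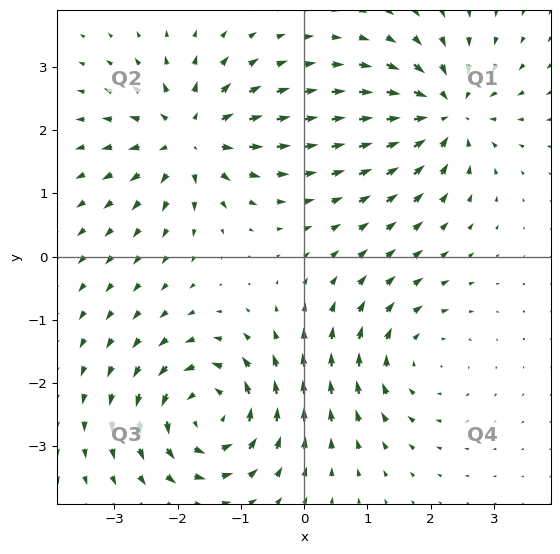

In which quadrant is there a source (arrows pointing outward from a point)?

The source sits at approximately (-1.8, 1.9), which lies in quadrant Q2. The divergence there is about +6, positive as expected for a source.

Q2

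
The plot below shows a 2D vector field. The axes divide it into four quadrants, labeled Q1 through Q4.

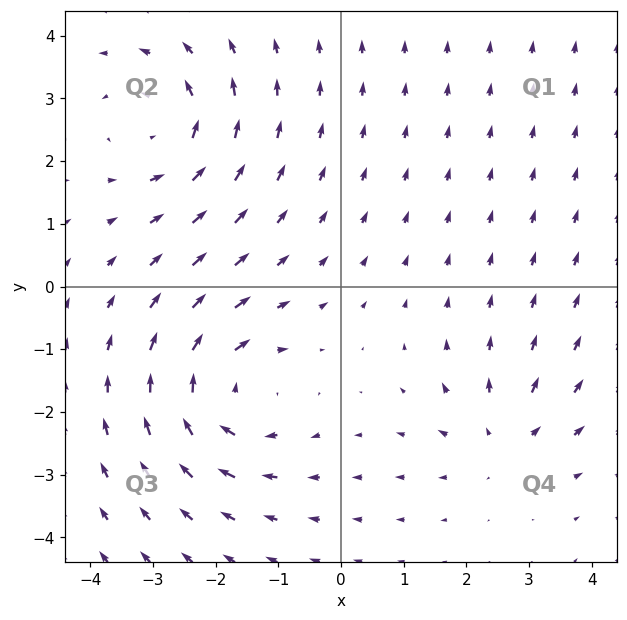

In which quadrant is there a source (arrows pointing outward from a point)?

The source sits at approximately (2.6, -2.4), which lies in quadrant Q4. The divergence there is about +3, positive as expected for a source.

Q4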